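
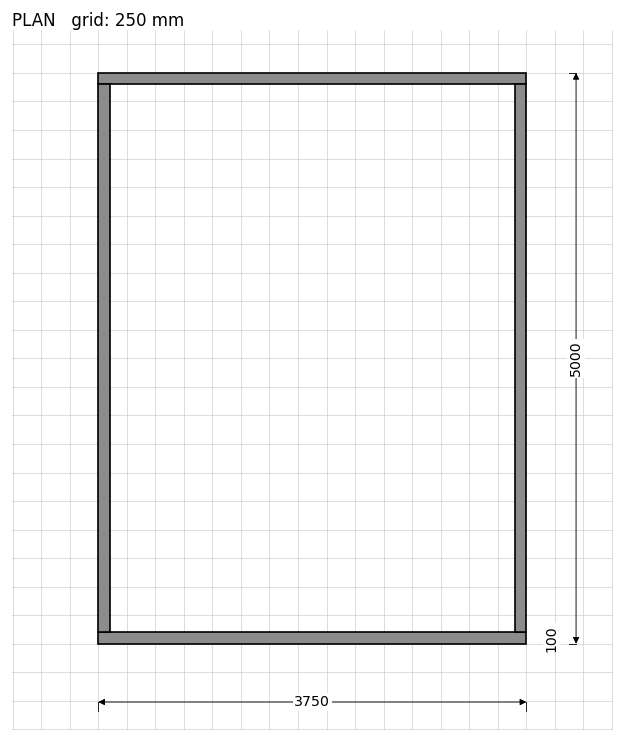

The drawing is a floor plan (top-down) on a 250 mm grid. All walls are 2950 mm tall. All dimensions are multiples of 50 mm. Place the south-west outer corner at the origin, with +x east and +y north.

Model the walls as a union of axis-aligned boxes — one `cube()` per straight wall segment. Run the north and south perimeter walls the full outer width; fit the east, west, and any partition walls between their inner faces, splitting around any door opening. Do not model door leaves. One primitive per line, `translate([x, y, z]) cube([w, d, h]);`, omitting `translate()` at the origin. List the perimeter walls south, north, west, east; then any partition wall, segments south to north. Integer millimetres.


cube([3750, 100, 2950]);
translate([0, 4900, 0]) cube([3750, 100, 2950]);
translate([0, 100, 0]) cube([100, 4800, 2950]);
translate([3650, 100, 0]) cube([100, 4800, 2950]);


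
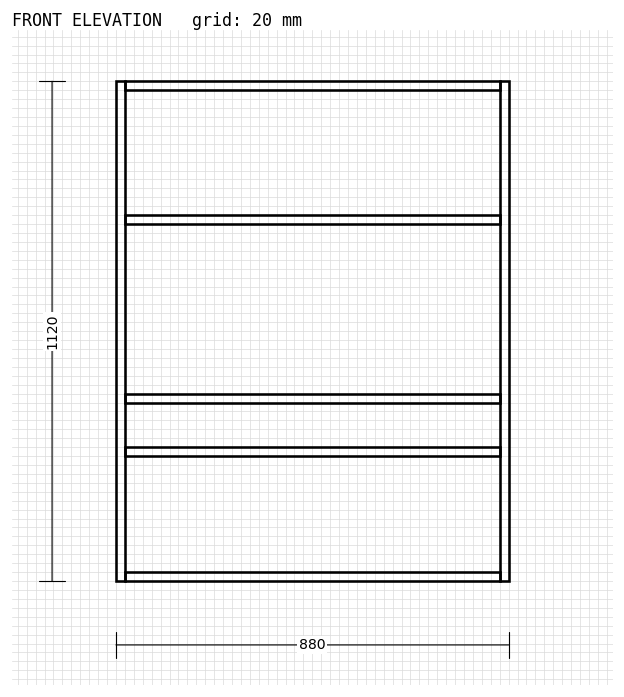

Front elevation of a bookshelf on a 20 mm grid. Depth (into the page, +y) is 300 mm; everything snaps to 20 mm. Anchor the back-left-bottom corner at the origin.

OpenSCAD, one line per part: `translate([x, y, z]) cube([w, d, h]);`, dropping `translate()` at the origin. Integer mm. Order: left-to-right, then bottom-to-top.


cube([20, 300, 1120]);
translate([20, 0, 0]) cube([840, 300, 20]);
translate([20, 0, 280]) cube([840, 300, 20]);
translate([20, 0, 400]) cube([840, 300, 20]);
translate([20, 0, 800]) cube([840, 300, 20]);
translate([20, 0, 1100]) cube([840, 300, 20]);
translate([860, 0, 0]) cube([20, 300, 1120]);


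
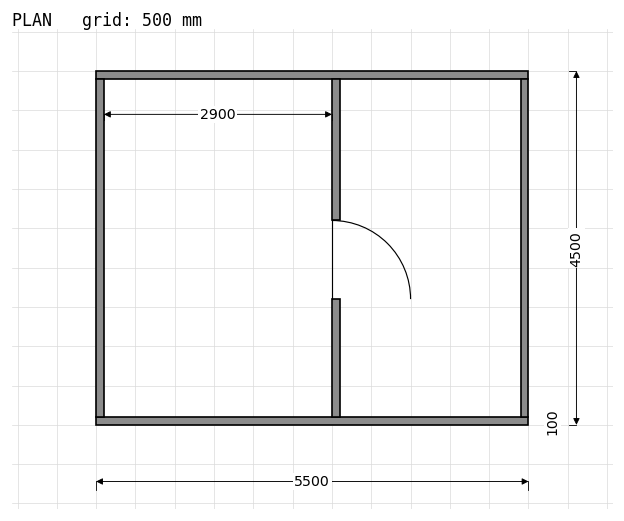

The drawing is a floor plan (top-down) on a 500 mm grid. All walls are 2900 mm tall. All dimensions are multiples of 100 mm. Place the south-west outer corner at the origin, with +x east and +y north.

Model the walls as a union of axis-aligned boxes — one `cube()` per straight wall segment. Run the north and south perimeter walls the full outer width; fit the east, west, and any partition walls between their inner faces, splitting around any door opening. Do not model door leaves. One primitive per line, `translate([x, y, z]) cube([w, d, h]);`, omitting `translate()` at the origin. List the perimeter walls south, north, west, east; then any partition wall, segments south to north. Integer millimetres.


cube([5500, 100, 2900]);
translate([0, 4400, 0]) cube([5500, 100, 2900]);
translate([0, 100, 0]) cube([100, 4300, 2900]);
translate([5400, 100, 0]) cube([100, 4300, 2900]);
translate([3000, 100, 0]) cube([100, 1500, 2900]);
translate([3000, 2600, 0]) cube([100, 1800, 2900]);


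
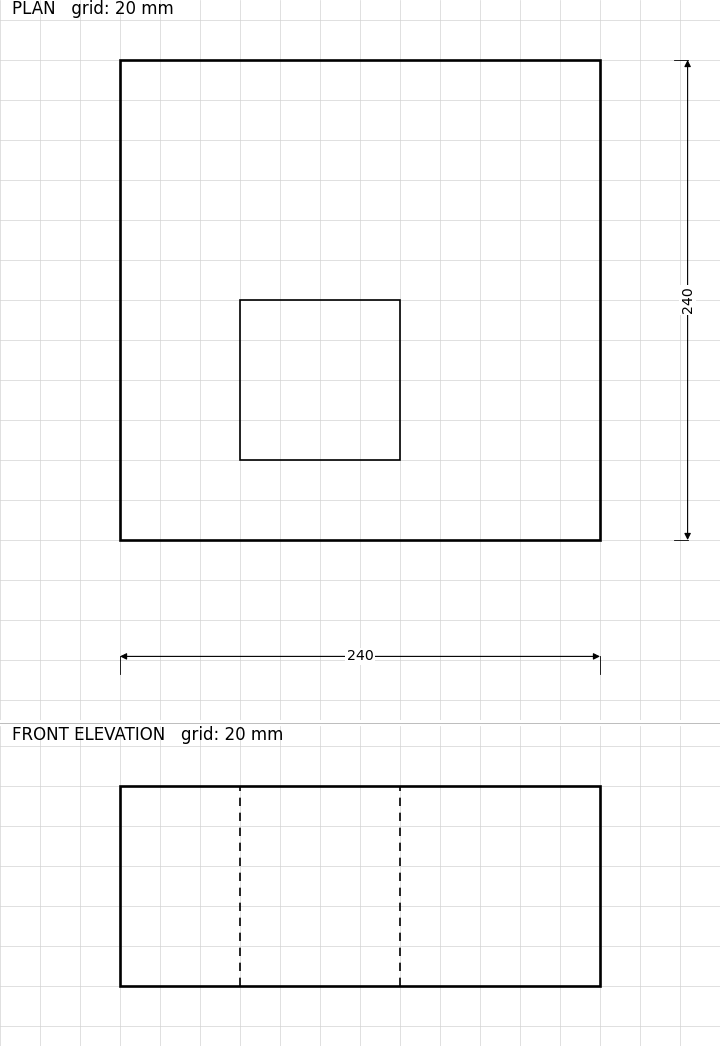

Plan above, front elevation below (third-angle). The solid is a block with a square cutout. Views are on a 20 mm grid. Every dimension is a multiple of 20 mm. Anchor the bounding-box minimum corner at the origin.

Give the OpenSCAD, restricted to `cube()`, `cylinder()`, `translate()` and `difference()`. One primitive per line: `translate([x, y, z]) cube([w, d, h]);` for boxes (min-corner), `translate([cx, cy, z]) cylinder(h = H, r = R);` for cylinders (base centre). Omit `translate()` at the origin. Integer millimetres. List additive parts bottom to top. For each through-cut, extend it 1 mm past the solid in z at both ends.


difference() {
  cube([240, 240, 100]);
  translate([60, 40, -1]) cube([80, 80, 102]);
}


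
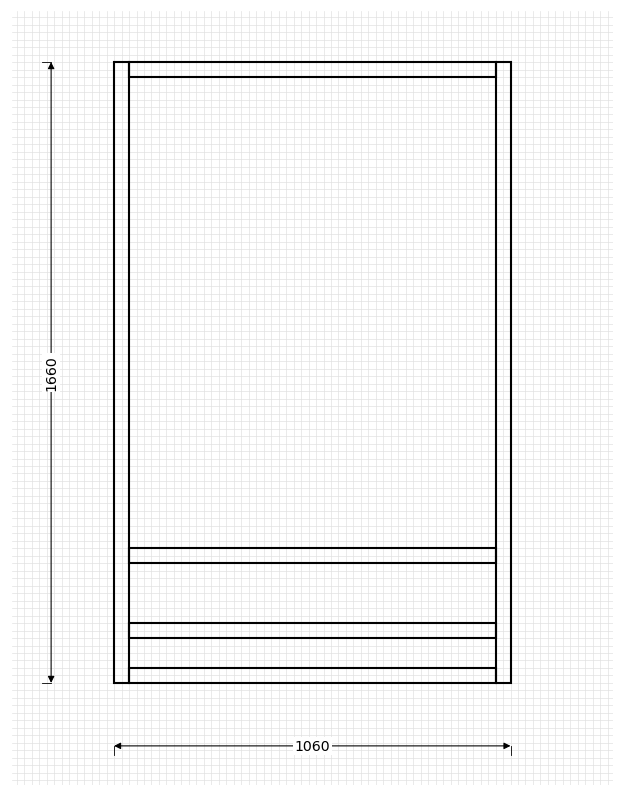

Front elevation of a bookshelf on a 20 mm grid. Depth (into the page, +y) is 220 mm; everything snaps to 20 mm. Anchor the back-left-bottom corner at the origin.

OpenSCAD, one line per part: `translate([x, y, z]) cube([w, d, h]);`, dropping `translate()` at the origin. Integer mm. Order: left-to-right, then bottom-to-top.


cube([40, 220, 1660]);
translate([40, 0, 0]) cube([980, 220, 40]);
translate([40, 0, 120]) cube([980, 220, 40]);
translate([40, 0, 320]) cube([980, 220, 40]);
translate([40, 0, 1620]) cube([980, 220, 40]);
translate([1020, 0, 0]) cube([40, 220, 1660]);


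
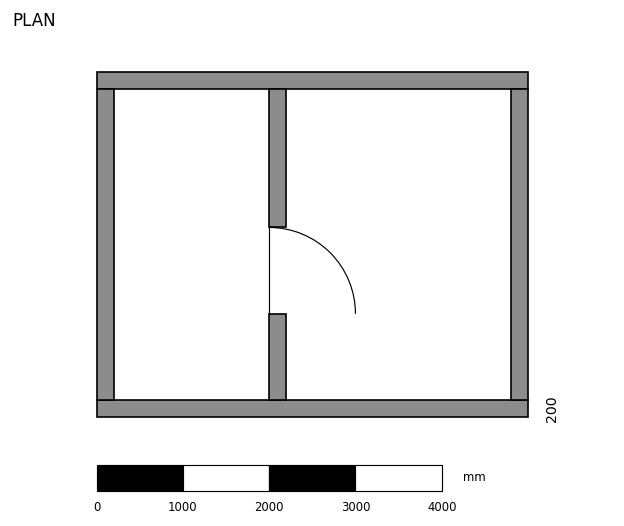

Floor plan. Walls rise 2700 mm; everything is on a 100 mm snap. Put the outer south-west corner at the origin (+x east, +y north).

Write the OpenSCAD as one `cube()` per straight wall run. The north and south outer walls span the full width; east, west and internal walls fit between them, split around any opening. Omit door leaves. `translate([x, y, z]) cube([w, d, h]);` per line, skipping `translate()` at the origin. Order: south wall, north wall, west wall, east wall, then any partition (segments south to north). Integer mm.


cube([5000, 200, 2700]);
translate([0, 3800, 0]) cube([5000, 200, 2700]);
translate([0, 200, 0]) cube([200, 3600, 2700]);
translate([4800, 200, 0]) cube([200, 3600, 2700]);
translate([2000, 200, 0]) cube([200, 1000, 2700]);
translate([2000, 2200, 0]) cube([200, 1600, 2700]);


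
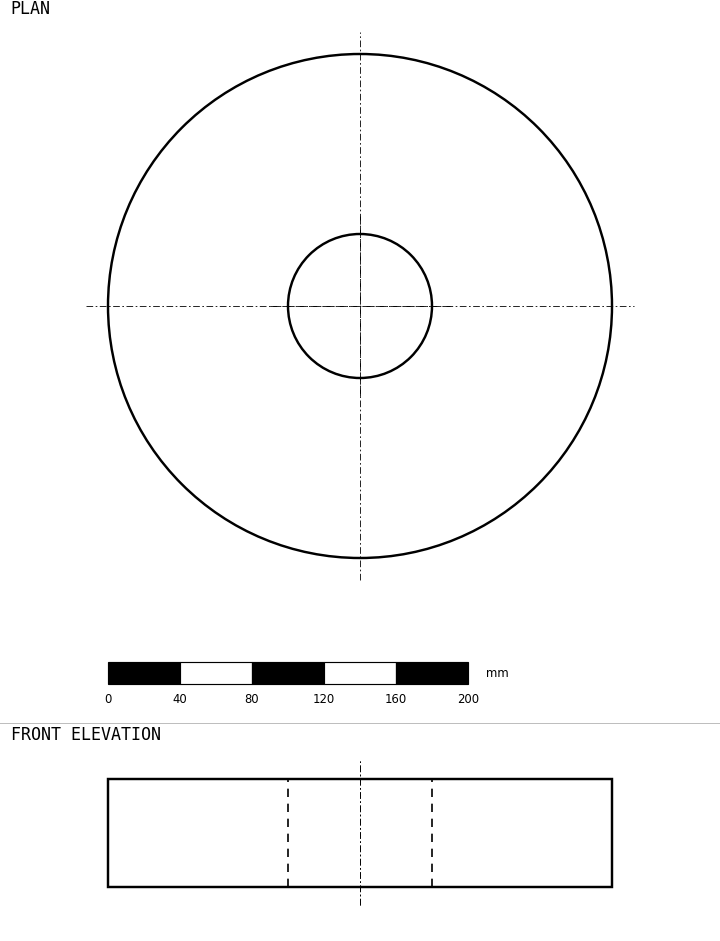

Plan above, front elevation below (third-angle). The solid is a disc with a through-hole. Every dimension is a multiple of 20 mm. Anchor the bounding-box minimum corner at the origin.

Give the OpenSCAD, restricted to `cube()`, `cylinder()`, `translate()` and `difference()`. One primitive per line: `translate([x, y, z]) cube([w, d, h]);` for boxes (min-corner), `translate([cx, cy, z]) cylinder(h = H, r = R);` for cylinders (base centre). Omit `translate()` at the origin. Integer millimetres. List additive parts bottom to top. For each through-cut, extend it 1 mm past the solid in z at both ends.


difference() {
  translate([140, 140, 0]) cylinder(h = 60, r = 140);
  translate([140, 140, -1]) cylinder(h = 62, r = 40);
}


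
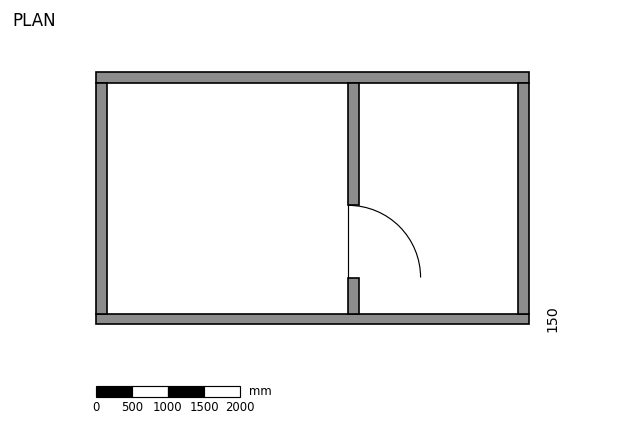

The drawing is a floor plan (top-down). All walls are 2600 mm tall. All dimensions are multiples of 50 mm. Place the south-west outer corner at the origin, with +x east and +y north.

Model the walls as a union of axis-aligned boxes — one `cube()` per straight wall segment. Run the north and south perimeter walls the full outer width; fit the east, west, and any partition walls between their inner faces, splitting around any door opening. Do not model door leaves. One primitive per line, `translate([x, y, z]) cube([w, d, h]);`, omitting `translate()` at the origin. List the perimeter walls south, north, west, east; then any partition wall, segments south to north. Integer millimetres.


cube([6000, 150, 2600]);
translate([0, 3350, 0]) cube([6000, 150, 2600]);
translate([0, 150, 0]) cube([150, 3200, 2600]);
translate([5850, 150, 0]) cube([150, 3200, 2600]);
translate([3500, 150, 0]) cube([150, 500, 2600]);
translate([3500, 1650, 0]) cube([150, 1700, 2600]);


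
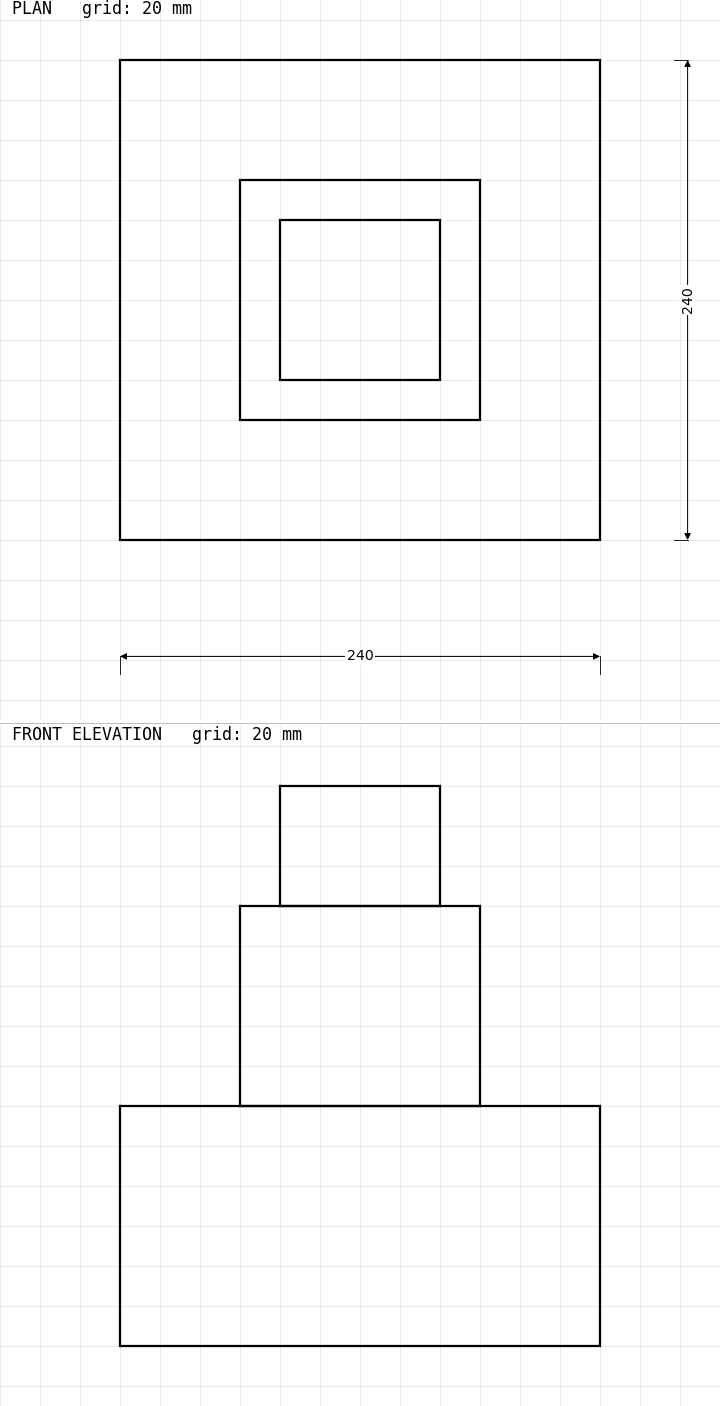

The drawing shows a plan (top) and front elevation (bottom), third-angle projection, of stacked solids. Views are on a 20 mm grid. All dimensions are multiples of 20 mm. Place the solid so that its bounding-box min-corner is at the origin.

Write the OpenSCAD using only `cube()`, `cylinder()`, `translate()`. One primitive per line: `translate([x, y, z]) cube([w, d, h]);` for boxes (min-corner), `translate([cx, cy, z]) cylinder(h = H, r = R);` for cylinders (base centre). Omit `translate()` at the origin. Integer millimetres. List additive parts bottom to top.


cube([240, 240, 120]);
translate([60, 60, 120]) cube([120, 120, 100]);
translate([80, 80, 220]) cube([80, 80, 60]);


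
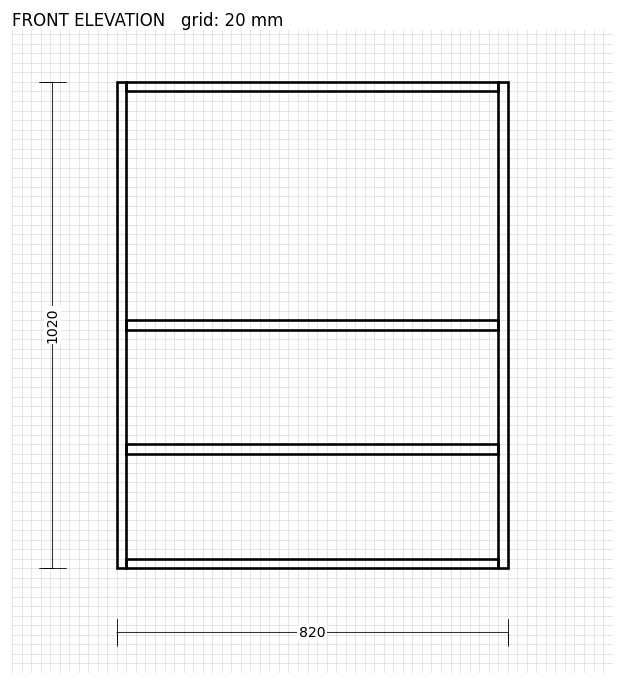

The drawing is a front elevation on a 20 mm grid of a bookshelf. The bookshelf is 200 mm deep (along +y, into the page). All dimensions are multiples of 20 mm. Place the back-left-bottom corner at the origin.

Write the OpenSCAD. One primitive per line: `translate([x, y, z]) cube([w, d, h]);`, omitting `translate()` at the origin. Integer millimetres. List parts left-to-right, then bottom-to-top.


cube([20, 200, 1020]);
translate([20, 0, 0]) cube([780, 200, 20]);
translate([20, 0, 240]) cube([780, 200, 20]);
translate([20, 0, 500]) cube([780, 200, 20]);
translate([20, 0, 1000]) cube([780, 200, 20]);
translate([800, 0, 0]) cube([20, 200, 1020]);


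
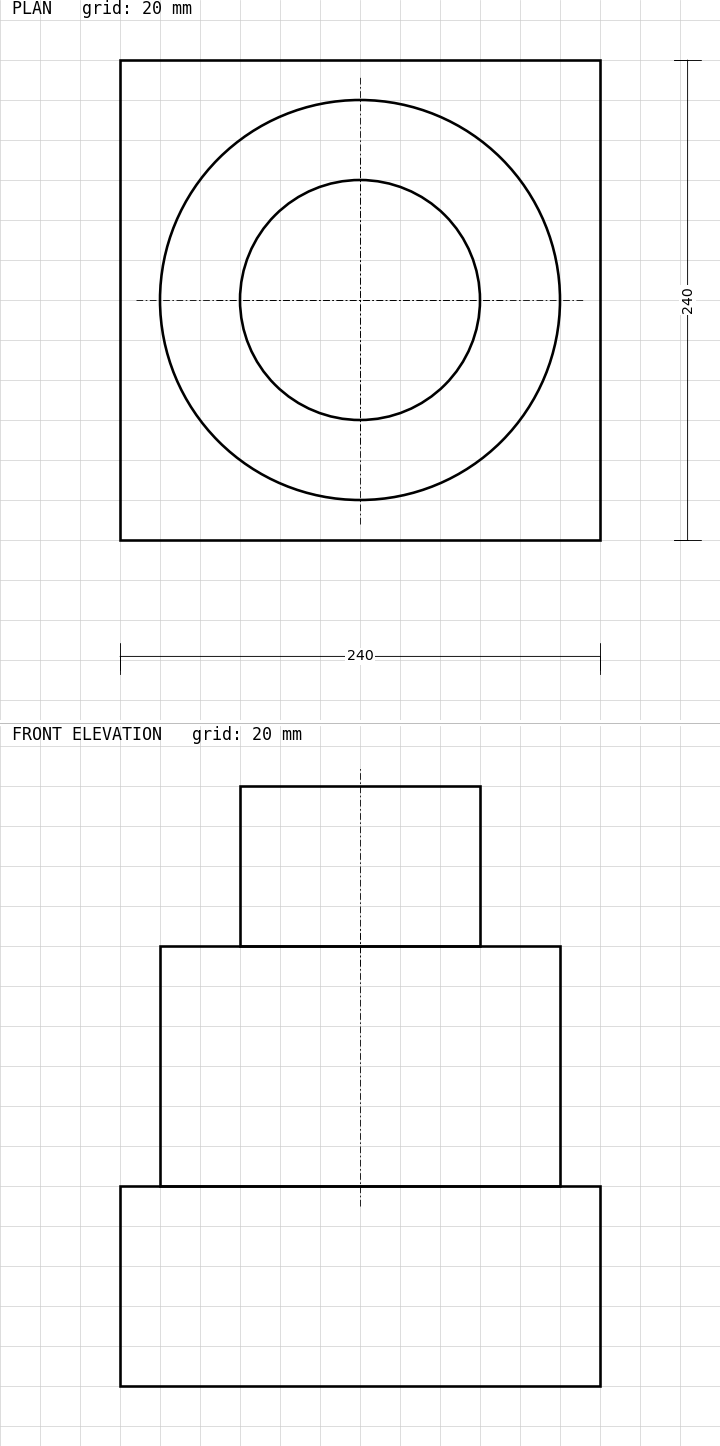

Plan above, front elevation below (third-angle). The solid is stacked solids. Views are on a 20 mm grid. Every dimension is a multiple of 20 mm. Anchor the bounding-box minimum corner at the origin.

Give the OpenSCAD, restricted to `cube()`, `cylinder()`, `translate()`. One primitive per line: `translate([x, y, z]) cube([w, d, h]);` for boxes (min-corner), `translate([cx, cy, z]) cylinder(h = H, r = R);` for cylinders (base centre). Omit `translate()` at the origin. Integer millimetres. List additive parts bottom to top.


cube([240, 240, 100]);
translate([120, 120, 100]) cylinder(h = 120, r = 100);
translate([120, 120, 220]) cylinder(h = 80, r = 60);


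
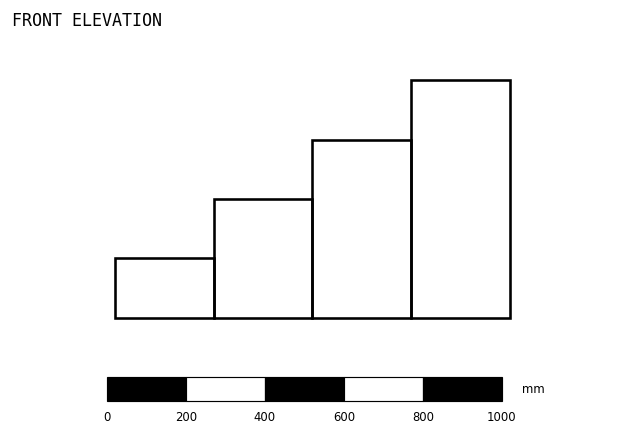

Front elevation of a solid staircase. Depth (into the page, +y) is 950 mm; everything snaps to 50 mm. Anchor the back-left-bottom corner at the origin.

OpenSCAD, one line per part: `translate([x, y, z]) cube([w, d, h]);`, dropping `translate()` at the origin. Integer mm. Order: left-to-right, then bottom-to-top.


cube([250, 950, 150]);
translate([250, 0, 0]) cube([250, 950, 300]);
translate([500, 0, 0]) cube([250, 950, 450]);
translate([750, 0, 0]) cube([250, 950, 600]);


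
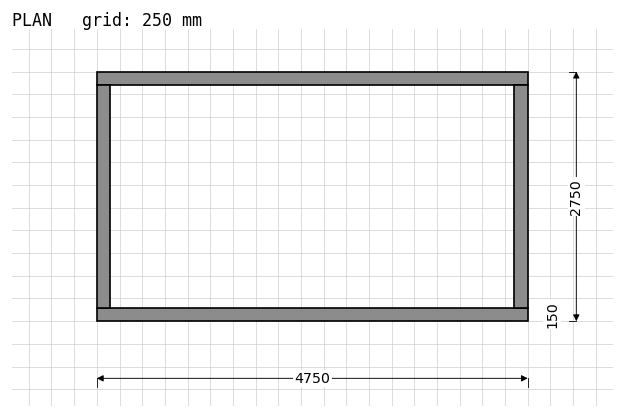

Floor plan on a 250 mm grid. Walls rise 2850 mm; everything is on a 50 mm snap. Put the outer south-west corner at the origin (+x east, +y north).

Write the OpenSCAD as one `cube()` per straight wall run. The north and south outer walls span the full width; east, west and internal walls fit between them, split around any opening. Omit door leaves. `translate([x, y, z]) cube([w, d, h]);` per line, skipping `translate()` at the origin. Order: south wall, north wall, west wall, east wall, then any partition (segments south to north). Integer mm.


cube([4750, 150, 2850]);
translate([0, 2600, 0]) cube([4750, 150, 2850]);
translate([0, 150, 0]) cube([150, 2450, 2850]);
translate([4600, 150, 0]) cube([150, 2450, 2850]);


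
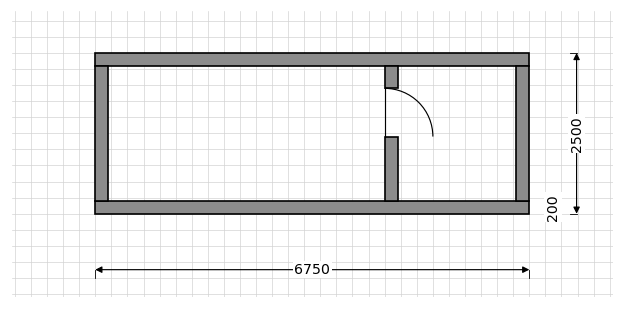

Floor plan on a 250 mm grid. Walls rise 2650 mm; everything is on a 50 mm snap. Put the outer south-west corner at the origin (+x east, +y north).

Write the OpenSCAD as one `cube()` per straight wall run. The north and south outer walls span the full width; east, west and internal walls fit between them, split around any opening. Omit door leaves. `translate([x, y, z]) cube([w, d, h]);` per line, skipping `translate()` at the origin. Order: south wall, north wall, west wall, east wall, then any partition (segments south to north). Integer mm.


cube([6750, 200, 2650]);
translate([0, 2300, 0]) cube([6750, 200, 2650]);
translate([0, 200, 0]) cube([200, 2100, 2650]);
translate([6550, 200, 0]) cube([200, 2100, 2650]);
translate([4500, 200, 0]) cube([200, 1000, 2650]);
translate([4500, 1950, 0]) cube([200, 350, 2650]);


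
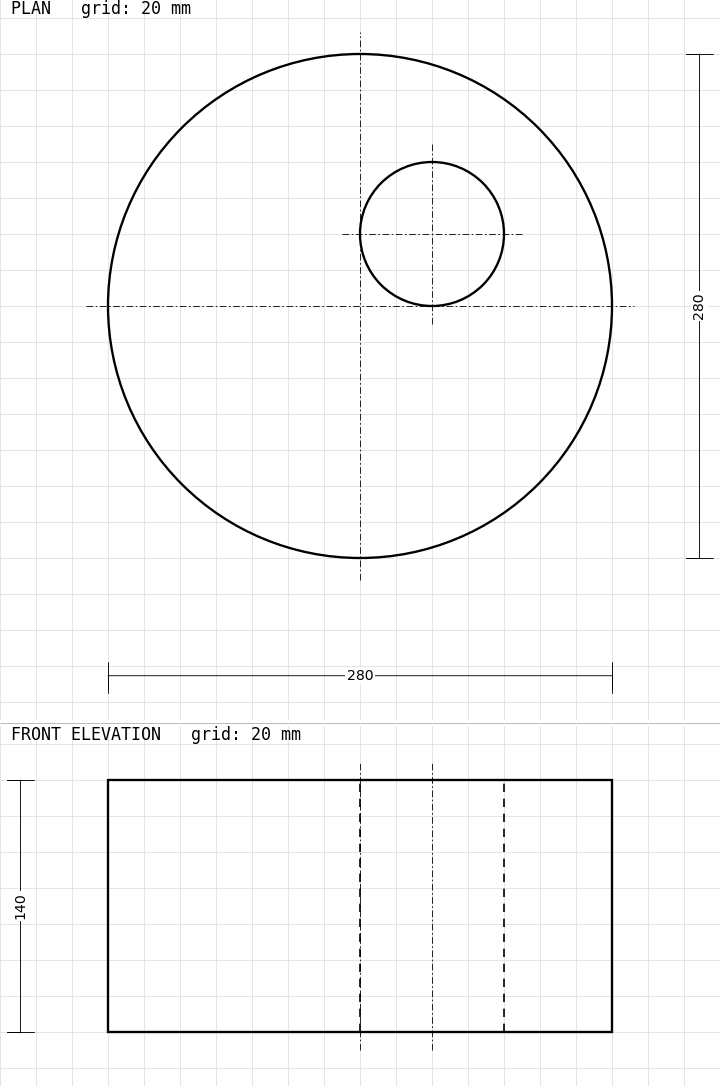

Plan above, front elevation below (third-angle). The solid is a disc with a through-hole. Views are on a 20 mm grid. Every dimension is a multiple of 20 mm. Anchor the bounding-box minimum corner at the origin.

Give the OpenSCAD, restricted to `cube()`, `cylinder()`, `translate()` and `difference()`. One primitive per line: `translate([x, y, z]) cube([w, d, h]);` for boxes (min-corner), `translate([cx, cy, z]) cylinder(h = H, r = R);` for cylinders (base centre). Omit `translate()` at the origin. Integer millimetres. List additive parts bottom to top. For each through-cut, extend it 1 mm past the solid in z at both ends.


difference() {
  translate([140, 140, 0]) cylinder(h = 140, r = 140);
  translate([180, 180, -1]) cylinder(h = 142, r = 40);
}


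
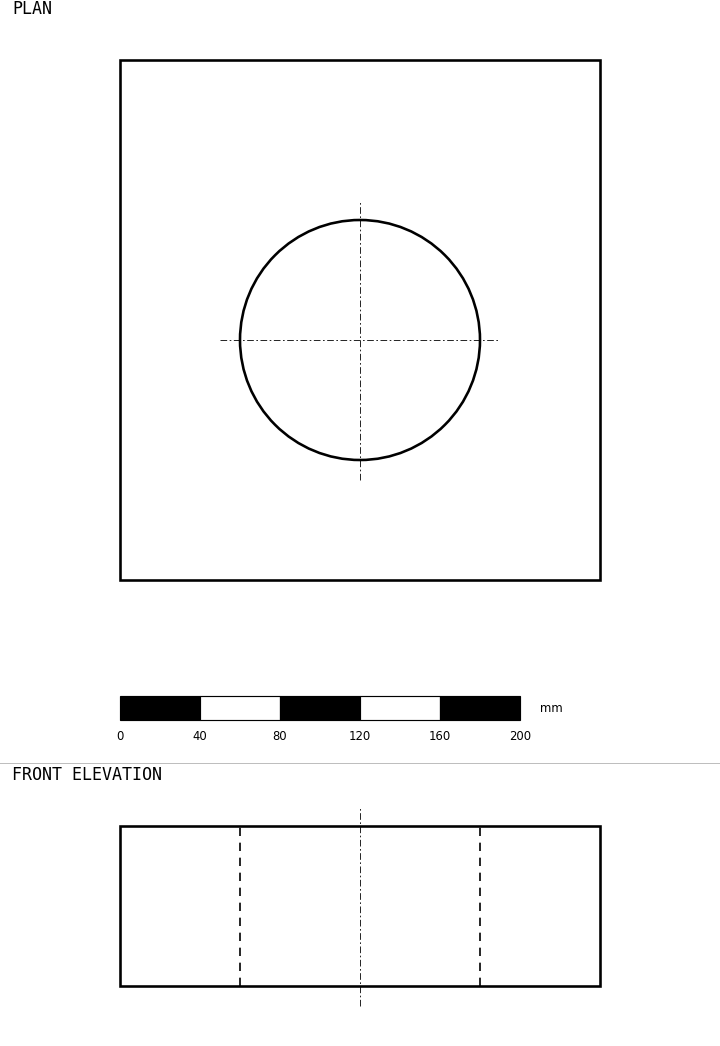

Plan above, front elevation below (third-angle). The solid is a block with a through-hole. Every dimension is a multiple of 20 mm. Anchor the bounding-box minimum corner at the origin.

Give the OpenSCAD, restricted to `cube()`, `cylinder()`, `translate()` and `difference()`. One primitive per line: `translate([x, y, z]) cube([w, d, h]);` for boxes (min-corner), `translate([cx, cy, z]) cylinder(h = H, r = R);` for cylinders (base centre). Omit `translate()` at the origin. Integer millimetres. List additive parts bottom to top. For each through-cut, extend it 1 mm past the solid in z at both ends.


difference() {
  cube([240, 260, 80]);
  translate([120, 120, -1]) cylinder(h = 82, r = 60);
}


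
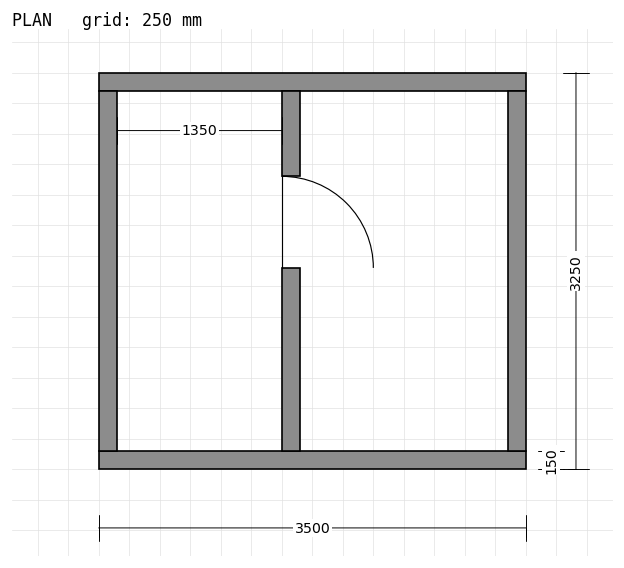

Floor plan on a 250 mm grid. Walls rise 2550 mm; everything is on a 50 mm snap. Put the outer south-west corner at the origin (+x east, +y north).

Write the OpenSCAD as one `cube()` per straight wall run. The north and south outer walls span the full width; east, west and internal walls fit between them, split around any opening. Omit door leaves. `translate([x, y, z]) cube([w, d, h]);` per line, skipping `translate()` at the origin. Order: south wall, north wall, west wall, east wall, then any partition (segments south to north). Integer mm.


cube([3500, 150, 2550]);
translate([0, 3100, 0]) cube([3500, 150, 2550]);
translate([0, 150, 0]) cube([150, 2950, 2550]);
translate([3350, 150, 0]) cube([150, 2950, 2550]);
translate([1500, 150, 0]) cube([150, 1500, 2550]);
translate([1500, 2400, 0]) cube([150, 700, 2550]);


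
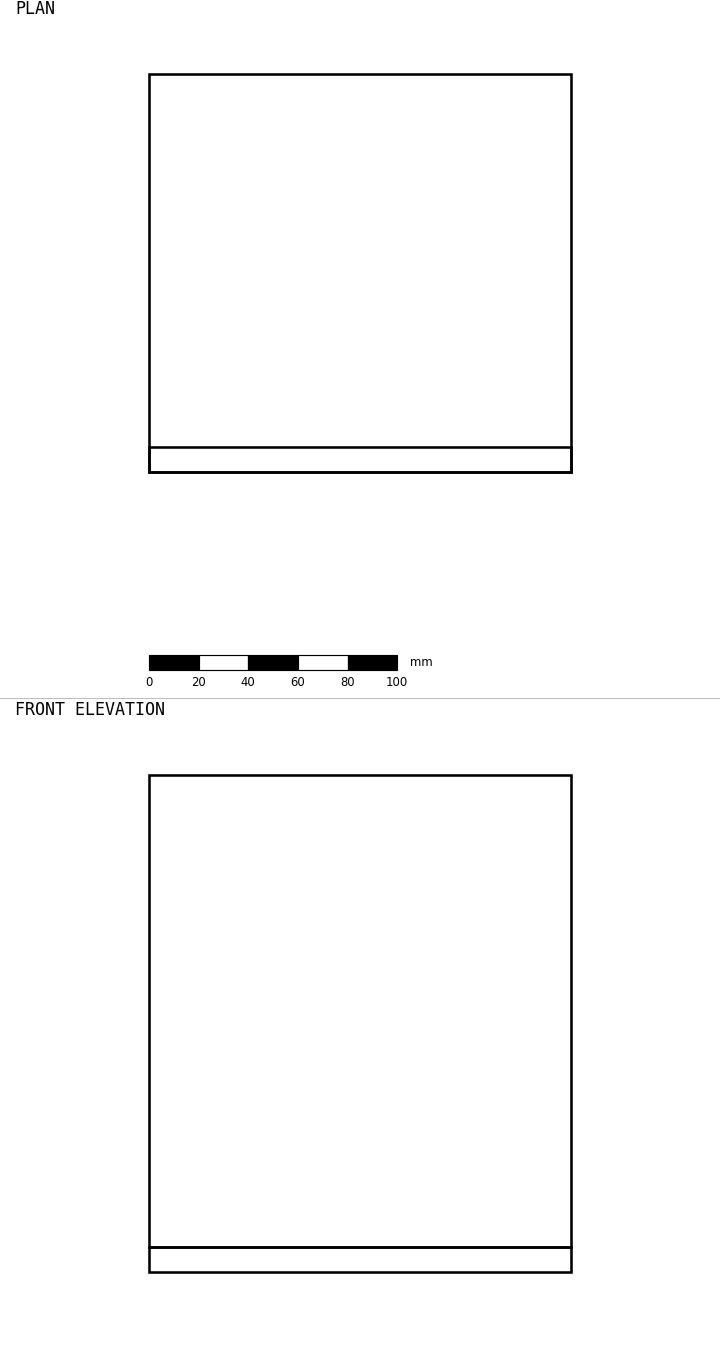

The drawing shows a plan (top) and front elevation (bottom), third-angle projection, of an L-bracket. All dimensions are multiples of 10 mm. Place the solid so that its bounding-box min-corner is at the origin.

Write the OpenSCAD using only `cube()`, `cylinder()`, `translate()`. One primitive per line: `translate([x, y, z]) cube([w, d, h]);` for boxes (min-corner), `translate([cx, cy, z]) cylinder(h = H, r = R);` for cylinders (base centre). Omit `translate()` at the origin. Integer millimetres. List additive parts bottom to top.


cube([170, 160, 10]);
translate([0, 0, 10]) cube([170, 10, 190]);


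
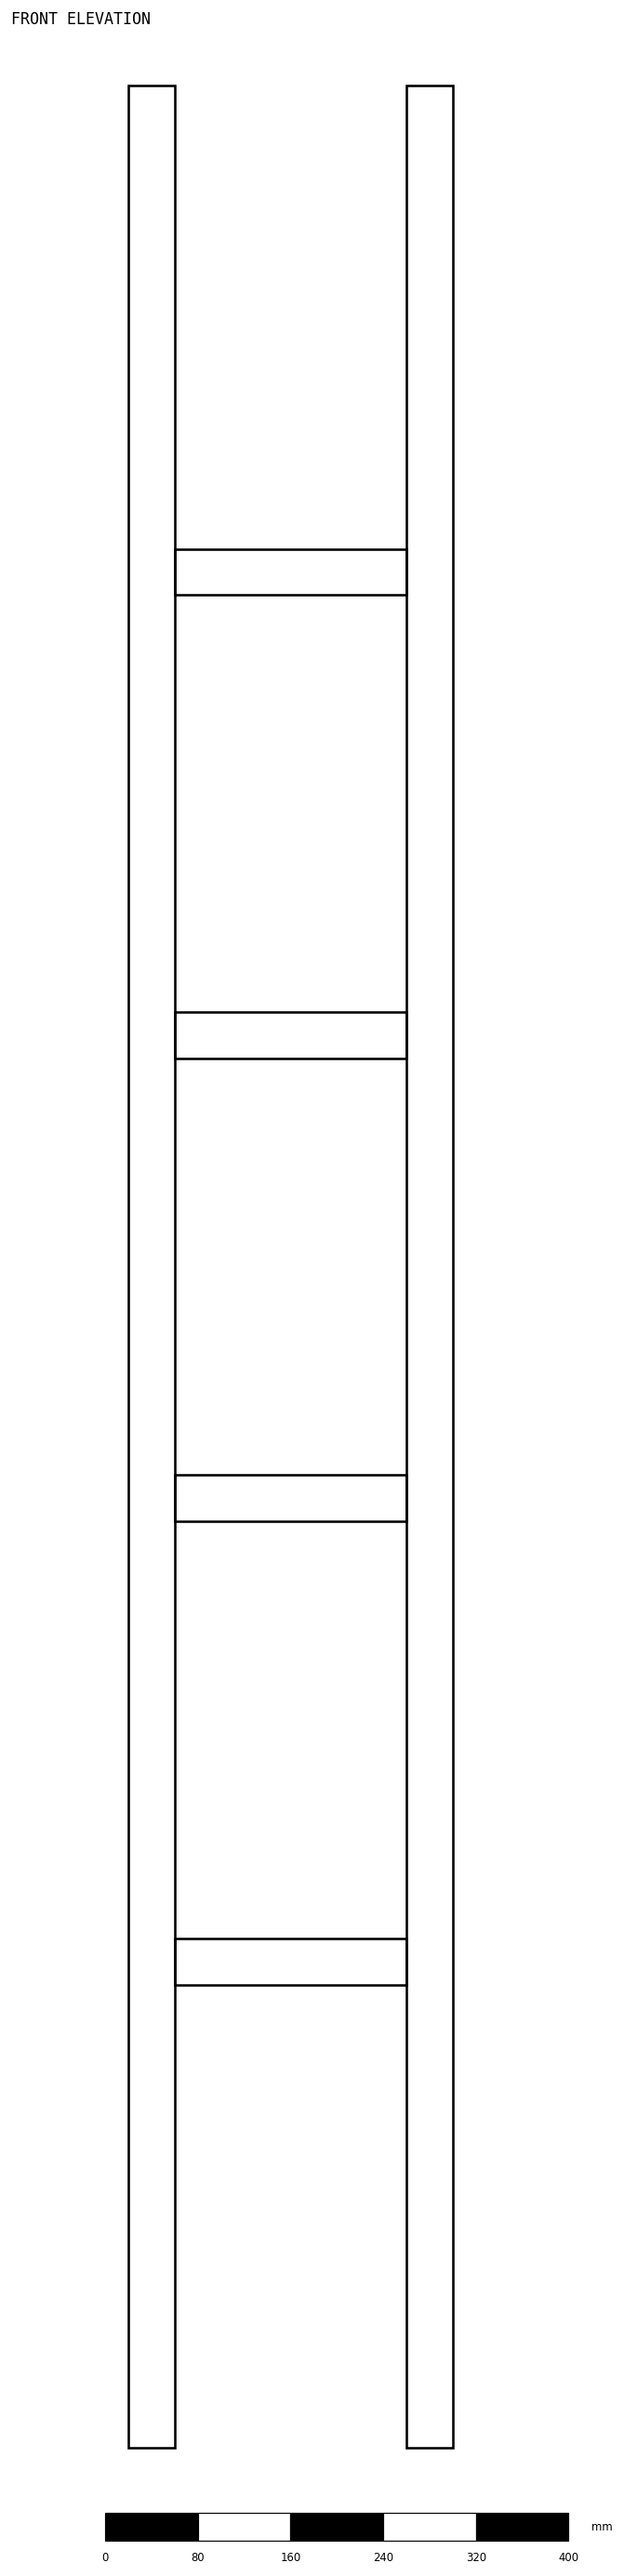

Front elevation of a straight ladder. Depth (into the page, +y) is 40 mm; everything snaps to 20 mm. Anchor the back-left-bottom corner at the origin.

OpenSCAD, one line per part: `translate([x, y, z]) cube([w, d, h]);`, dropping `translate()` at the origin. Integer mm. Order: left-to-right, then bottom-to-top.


cube([40, 40, 2040]);
translate([40, 0, 400]) cube([200, 40, 40]);
translate([40, 0, 800]) cube([200, 40, 40]);
translate([40, 0, 1200]) cube([200, 40, 40]);
translate([40, 0, 1600]) cube([200, 40, 40]);
translate([240, 0, 0]) cube([40, 40, 2040]);


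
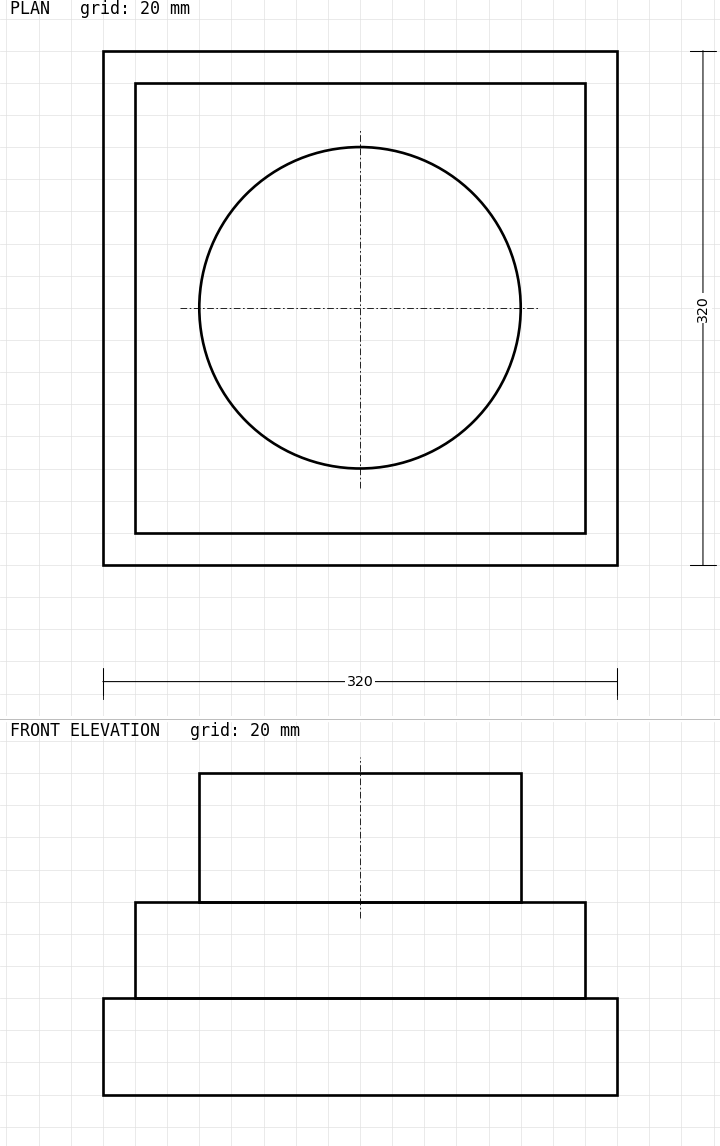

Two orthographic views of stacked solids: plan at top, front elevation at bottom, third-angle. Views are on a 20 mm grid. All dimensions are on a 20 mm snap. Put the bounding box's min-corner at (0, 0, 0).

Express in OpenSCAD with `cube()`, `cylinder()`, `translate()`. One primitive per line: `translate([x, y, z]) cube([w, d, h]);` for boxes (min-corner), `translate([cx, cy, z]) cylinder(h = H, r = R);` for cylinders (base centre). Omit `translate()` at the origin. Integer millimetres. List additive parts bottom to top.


cube([320, 320, 60]);
translate([20, 20, 60]) cube([280, 280, 60]);
translate([160, 160, 120]) cylinder(h = 80, r = 100);


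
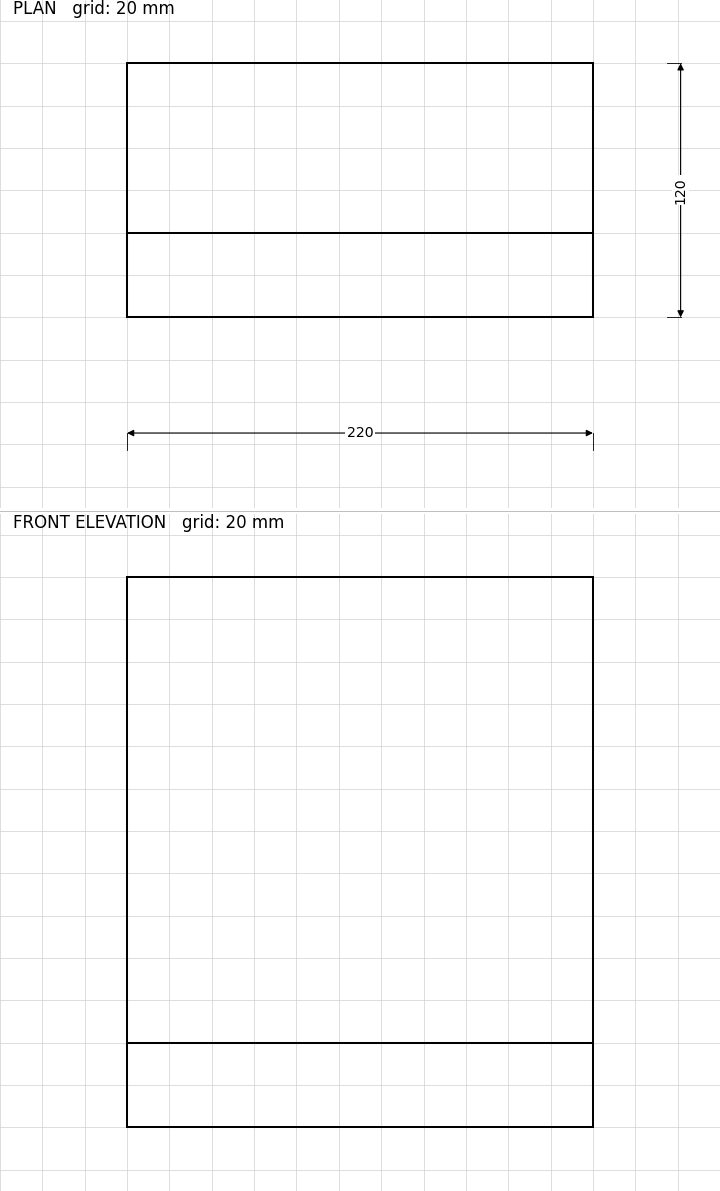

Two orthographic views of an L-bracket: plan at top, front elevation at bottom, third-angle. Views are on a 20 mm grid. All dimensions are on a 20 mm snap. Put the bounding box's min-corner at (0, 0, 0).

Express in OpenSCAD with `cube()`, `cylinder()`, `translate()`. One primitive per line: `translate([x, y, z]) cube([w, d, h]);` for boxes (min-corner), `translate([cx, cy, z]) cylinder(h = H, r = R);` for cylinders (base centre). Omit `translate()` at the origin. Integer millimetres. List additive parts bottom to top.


cube([220, 120, 40]);
translate([0, 0, 40]) cube([220, 40, 220]);


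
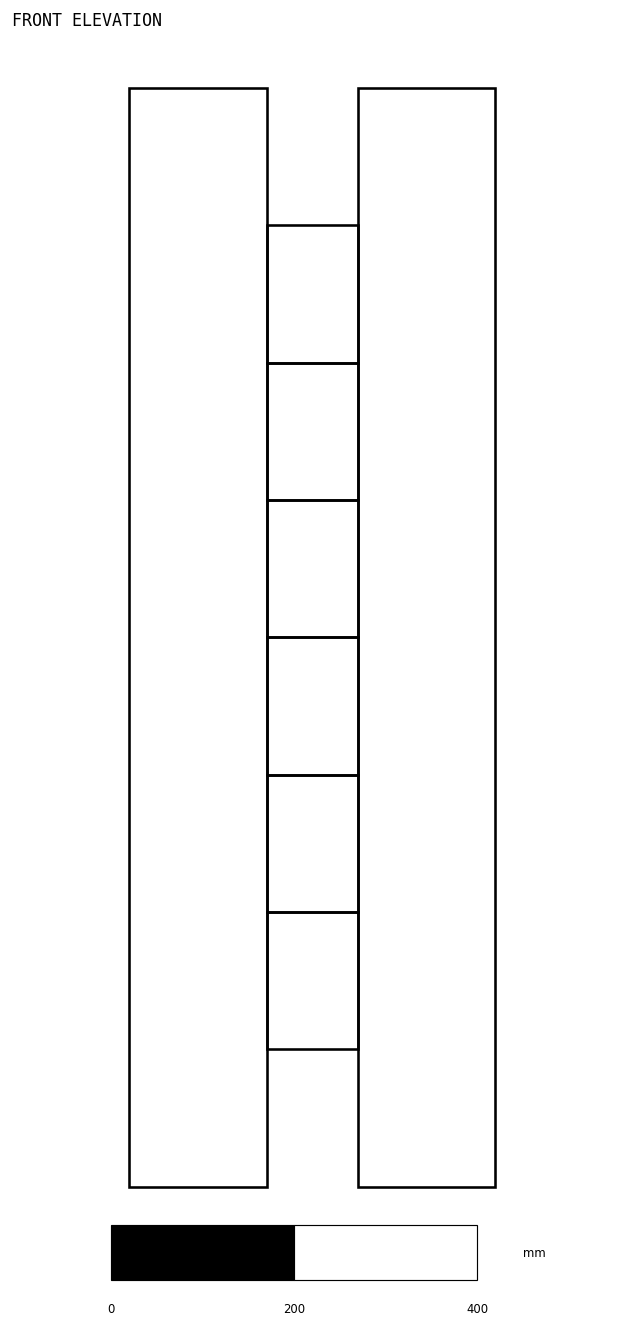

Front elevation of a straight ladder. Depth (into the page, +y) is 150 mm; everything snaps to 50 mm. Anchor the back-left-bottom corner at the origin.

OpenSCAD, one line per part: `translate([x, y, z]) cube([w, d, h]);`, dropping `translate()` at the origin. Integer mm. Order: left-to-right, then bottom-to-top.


cube([150, 150, 1200]);
translate([150, 0, 150]) cube([100, 150, 150]);
translate([150, 0, 300]) cube([100, 150, 150]);
translate([150, 0, 450]) cube([100, 150, 150]);
translate([150, 0, 600]) cube([100, 150, 150]);
translate([150, 0, 750]) cube([100, 150, 150]);
translate([150, 0, 900]) cube([100, 150, 150]);
translate([250, 0, 0]) cube([150, 150, 1200]);


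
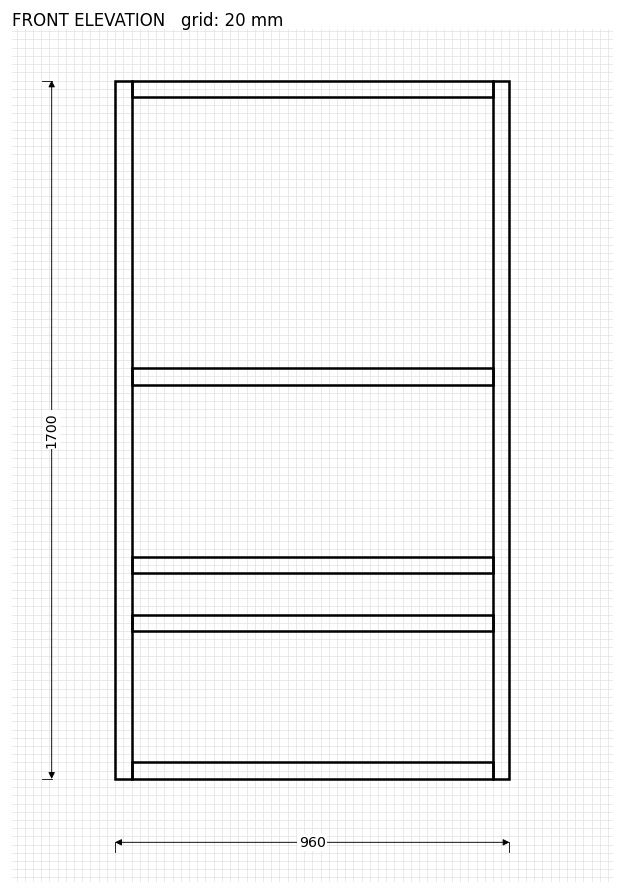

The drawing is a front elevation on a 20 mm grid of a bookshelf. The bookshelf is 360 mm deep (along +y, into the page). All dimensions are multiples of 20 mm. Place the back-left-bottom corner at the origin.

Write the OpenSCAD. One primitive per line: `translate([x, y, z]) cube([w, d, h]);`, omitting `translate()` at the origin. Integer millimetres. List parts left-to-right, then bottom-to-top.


cube([40, 360, 1700]);
translate([40, 0, 0]) cube([880, 360, 40]);
translate([40, 0, 360]) cube([880, 360, 40]);
translate([40, 0, 500]) cube([880, 360, 40]);
translate([40, 0, 960]) cube([880, 360, 40]);
translate([40, 0, 1660]) cube([880, 360, 40]);
translate([920, 0, 0]) cube([40, 360, 1700]);


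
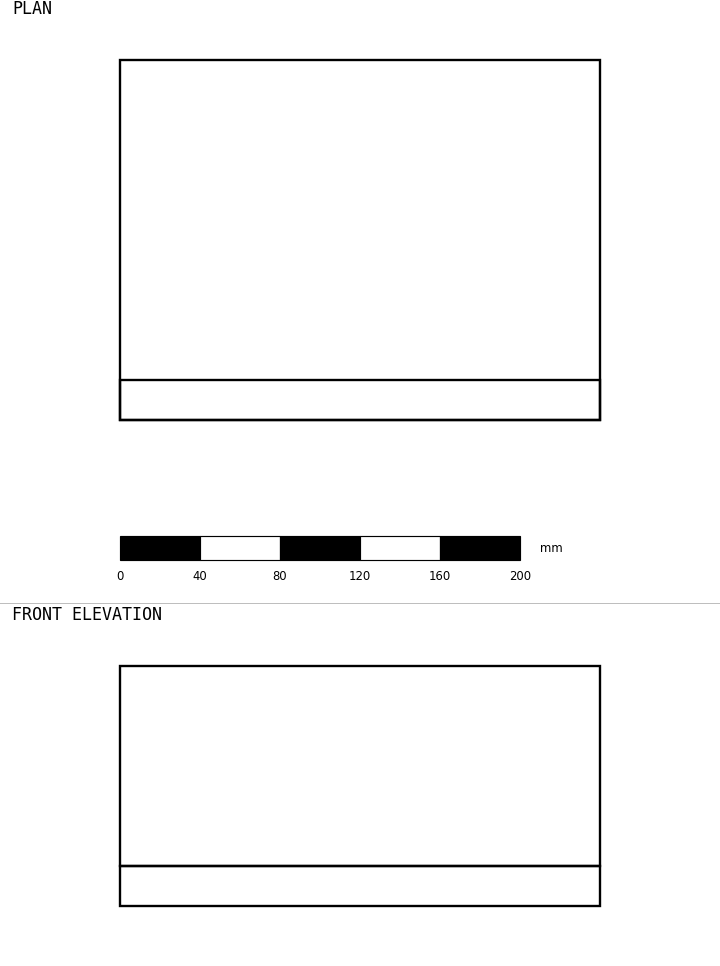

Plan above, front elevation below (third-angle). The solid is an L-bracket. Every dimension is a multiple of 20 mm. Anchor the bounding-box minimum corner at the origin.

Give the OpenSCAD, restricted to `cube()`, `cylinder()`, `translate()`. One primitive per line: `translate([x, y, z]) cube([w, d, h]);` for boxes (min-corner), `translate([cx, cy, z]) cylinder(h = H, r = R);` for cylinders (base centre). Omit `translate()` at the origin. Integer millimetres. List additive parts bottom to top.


cube([240, 180, 20]);
translate([0, 0, 20]) cube([240, 20, 100]);


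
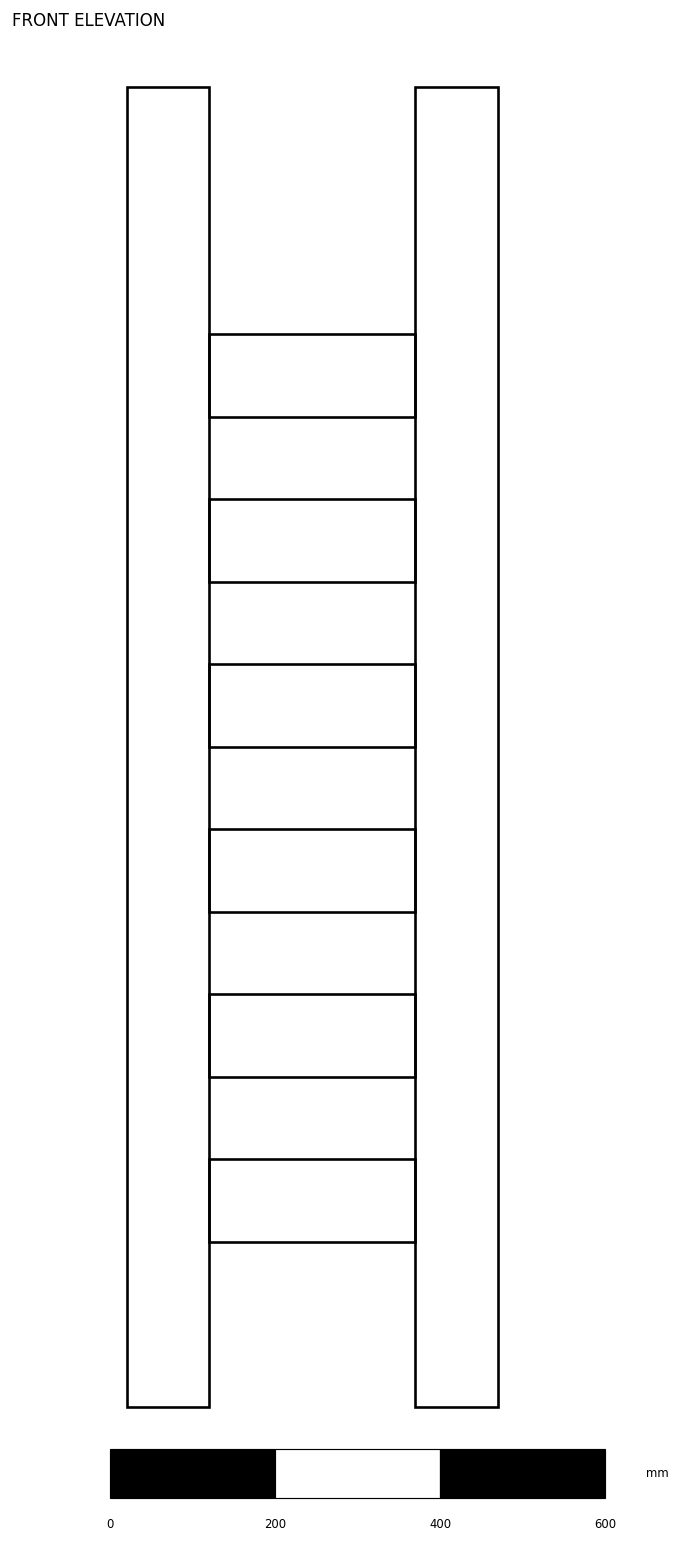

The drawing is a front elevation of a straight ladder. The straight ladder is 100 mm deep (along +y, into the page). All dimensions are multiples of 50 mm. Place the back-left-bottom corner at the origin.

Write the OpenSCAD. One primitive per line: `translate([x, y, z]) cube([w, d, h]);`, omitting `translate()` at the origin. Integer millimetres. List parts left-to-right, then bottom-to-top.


cube([100, 100, 1600]);
translate([100, 0, 200]) cube([250, 100, 100]);
translate([100, 0, 400]) cube([250, 100, 100]);
translate([100, 0, 600]) cube([250, 100, 100]);
translate([100, 0, 800]) cube([250, 100, 100]);
translate([100, 0, 1000]) cube([250, 100, 100]);
translate([100, 0, 1200]) cube([250, 100, 100]);
translate([350, 0, 0]) cube([100, 100, 1600]);


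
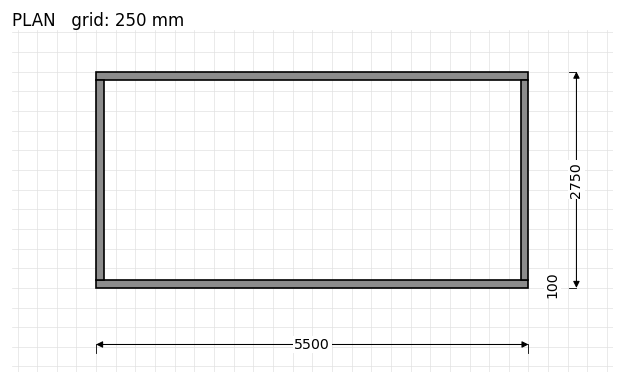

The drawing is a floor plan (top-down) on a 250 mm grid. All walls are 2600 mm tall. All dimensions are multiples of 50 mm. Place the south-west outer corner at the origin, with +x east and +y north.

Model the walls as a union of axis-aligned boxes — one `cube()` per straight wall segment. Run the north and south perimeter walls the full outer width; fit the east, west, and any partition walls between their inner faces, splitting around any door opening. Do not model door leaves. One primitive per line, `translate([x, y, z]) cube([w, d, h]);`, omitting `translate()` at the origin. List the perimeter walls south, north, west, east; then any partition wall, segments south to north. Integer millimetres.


cube([5500, 100, 2600]);
translate([0, 2650, 0]) cube([5500, 100, 2600]);
translate([0, 100, 0]) cube([100, 2550, 2600]);
translate([5400, 100, 0]) cube([100, 2550, 2600]);


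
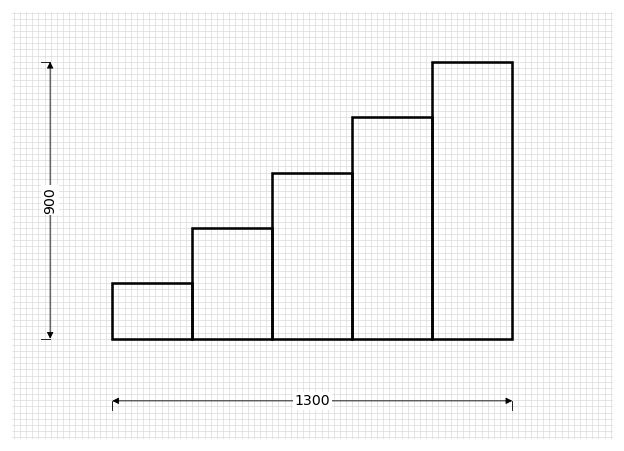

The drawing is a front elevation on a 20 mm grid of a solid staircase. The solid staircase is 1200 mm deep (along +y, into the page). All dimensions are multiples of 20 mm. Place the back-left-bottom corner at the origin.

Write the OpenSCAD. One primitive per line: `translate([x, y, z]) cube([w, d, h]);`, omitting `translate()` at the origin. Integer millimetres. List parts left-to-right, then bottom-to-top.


cube([260, 1200, 180]);
translate([260, 0, 0]) cube([260, 1200, 360]);
translate([520, 0, 0]) cube([260, 1200, 540]);
translate([780, 0, 0]) cube([260, 1200, 720]);
translate([1040, 0, 0]) cube([260, 1200, 900]);


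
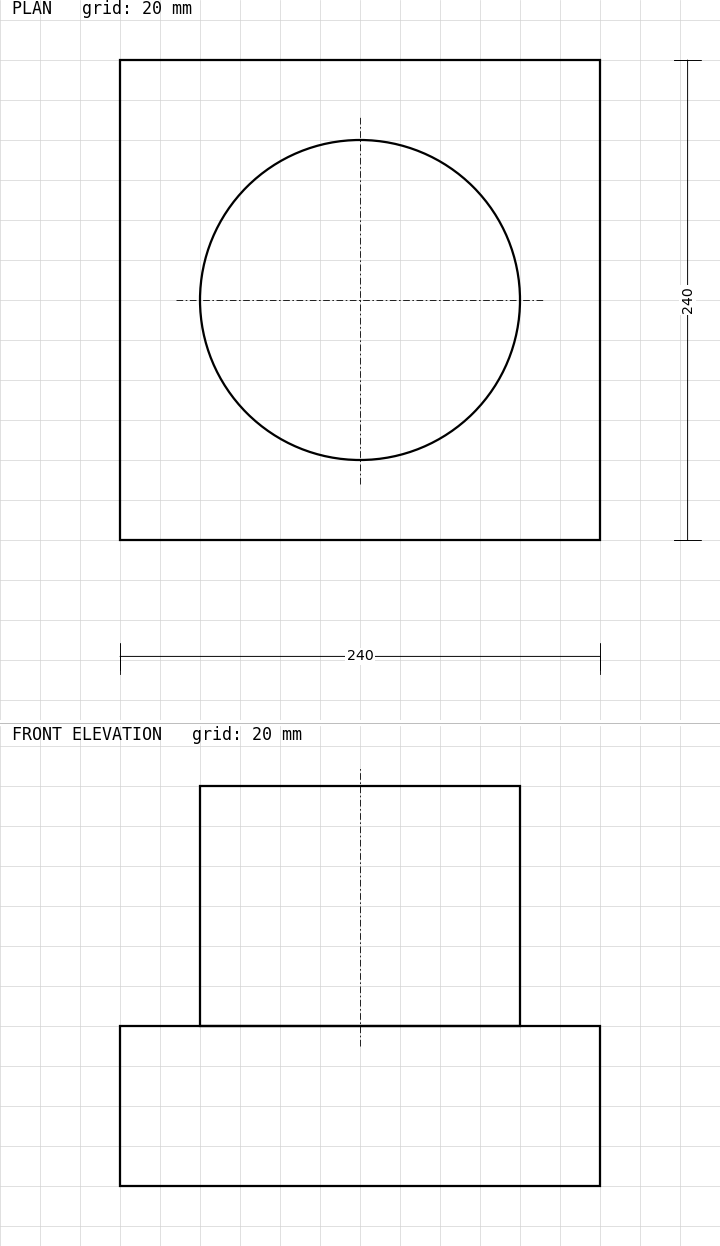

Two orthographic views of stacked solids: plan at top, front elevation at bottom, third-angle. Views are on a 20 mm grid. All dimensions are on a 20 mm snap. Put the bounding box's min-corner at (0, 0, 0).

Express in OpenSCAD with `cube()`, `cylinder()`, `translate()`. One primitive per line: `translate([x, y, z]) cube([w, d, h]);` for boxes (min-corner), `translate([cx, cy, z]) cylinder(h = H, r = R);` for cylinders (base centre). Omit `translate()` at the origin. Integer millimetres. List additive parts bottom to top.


cube([240, 240, 80]);
translate([120, 120, 80]) cylinder(h = 120, r = 80);


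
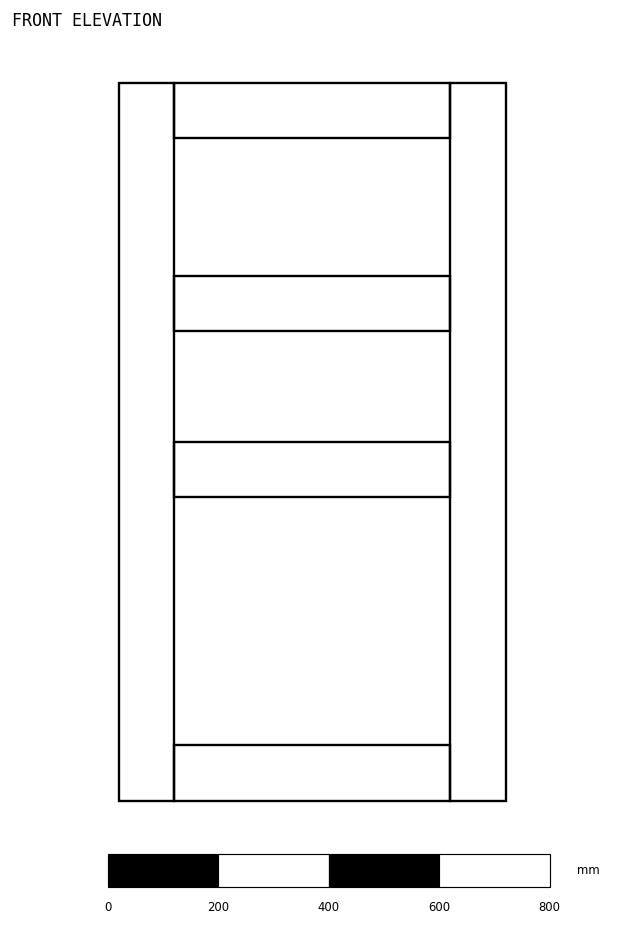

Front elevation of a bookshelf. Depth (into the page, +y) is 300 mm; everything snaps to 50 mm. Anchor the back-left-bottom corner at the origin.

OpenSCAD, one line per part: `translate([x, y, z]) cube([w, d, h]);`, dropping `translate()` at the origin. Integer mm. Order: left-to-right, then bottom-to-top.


cube([100, 300, 1300]);
translate([100, 0, 0]) cube([500, 300, 100]);
translate([100, 0, 550]) cube([500, 300, 100]);
translate([100, 0, 850]) cube([500, 300, 100]);
translate([100, 0, 1200]) cube([500, 300, 100]);
translate([600, 0, 0]) cube([100, 300, 1300]);


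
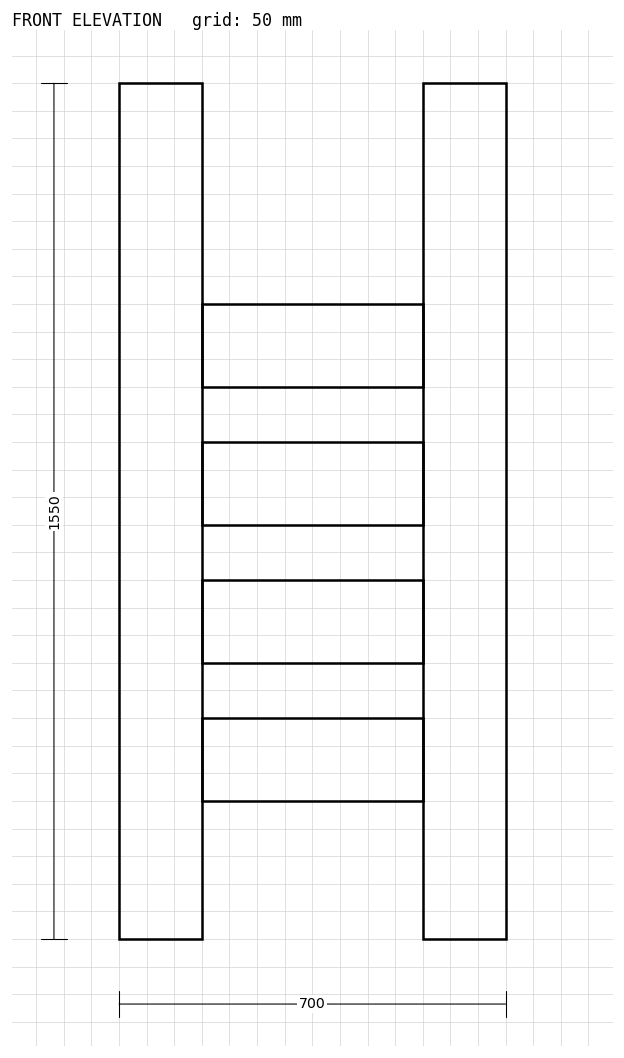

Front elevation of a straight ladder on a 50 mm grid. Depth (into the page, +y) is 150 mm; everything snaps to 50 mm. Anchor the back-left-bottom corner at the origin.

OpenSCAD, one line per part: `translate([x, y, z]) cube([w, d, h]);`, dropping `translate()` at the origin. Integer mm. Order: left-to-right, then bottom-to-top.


cube([150, 150, 1550]);
translate([150, 0, 250]) cube([400, 150, 150]);
translate([150, 0, 500]) cube([400, 150, 150]);
translate([150, 0, 750]) cube([400, 150, 150]);
translate([150, 0, 1000]) cube([400, 150, 150]);
translate([550, 0, 0]) cube([150, 150, 1550]);


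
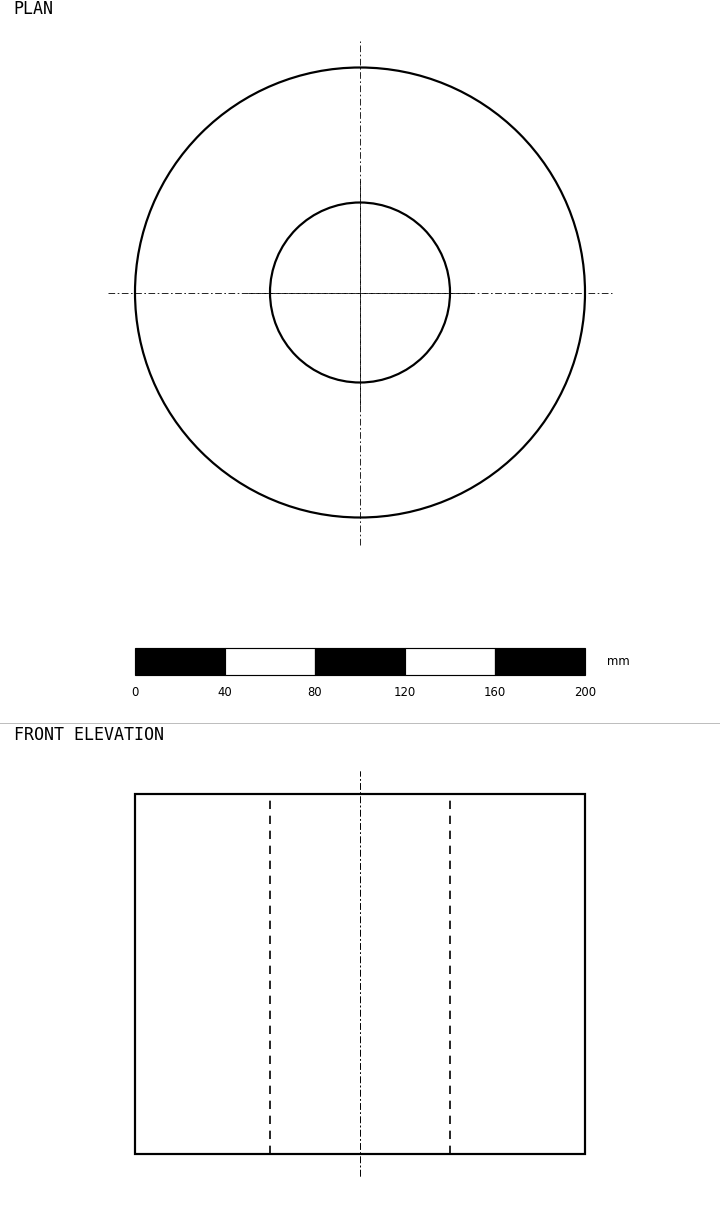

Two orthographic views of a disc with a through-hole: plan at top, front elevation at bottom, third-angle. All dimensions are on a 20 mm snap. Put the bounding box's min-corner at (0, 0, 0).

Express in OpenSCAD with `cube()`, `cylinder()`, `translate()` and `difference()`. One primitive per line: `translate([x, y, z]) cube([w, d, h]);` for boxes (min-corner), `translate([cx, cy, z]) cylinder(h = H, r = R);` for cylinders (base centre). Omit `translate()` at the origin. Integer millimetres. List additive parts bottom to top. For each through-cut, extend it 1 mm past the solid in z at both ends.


difference() {
  translate([100, 100, 0]) cylinder(h = 160, r = 100);
  translate([100, 100, -1]) cylinder(h = 162, r = 40);
}


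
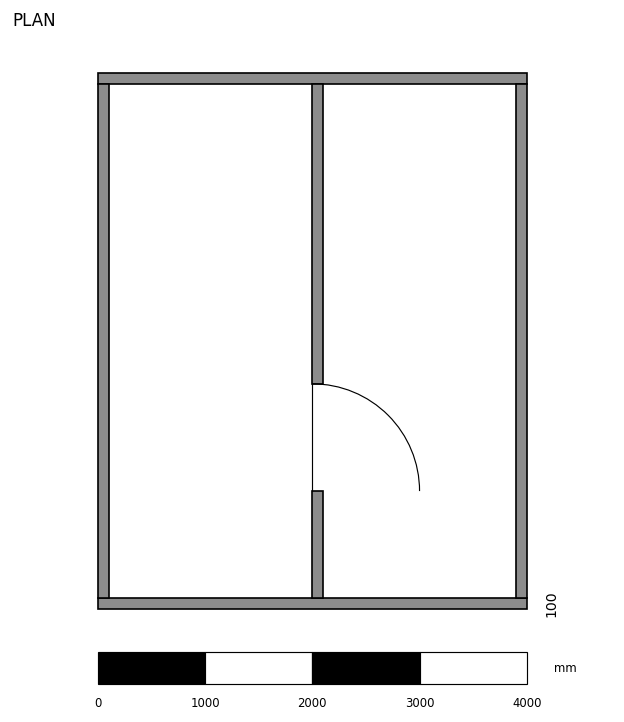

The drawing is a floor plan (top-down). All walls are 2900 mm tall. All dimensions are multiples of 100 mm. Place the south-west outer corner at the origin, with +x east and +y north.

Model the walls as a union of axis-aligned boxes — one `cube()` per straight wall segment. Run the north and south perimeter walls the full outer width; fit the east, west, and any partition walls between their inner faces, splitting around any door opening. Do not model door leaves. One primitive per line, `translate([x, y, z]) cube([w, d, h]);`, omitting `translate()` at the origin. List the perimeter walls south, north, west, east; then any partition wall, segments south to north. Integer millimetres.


cube([4000, 100, 2900]);
translate([0, 4900, 0]) cube([4000, 100, 2900]);
translate([0, 100, 0]) cube([100, 4800, 2900]);
translate([3900, 100, 0]) cube([100, 4800, 2900]);
translate([2000, 100, 0]) cube([100, 1000, 2900]);
translate([2000, 2100, 0]) cube([100, 2800, 2900]);


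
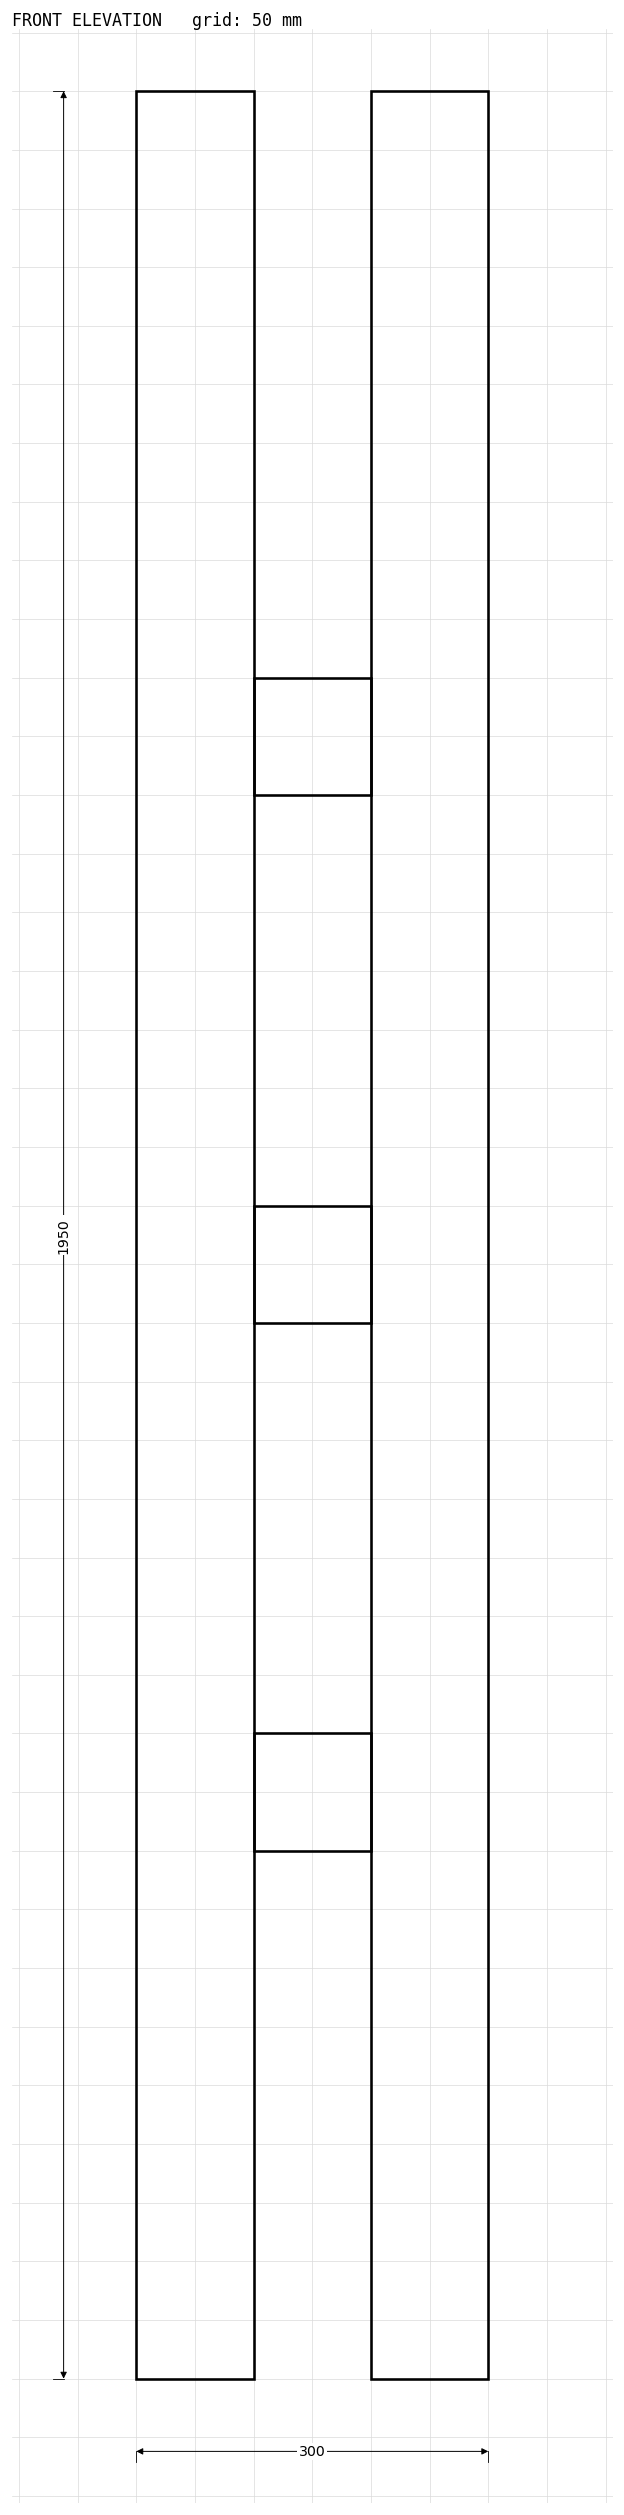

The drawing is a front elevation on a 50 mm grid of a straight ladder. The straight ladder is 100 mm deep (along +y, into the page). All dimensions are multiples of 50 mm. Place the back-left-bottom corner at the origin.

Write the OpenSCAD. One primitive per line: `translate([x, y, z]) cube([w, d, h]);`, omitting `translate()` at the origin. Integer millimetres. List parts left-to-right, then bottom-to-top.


cube([100, 100, 1950]);
translate([100, 0, 450]) cube([100, 100, 100]);
translate([100, 0, 900]) cube([100, 100, 100]);
translate([100, 0, 1350]) cube([100, 100, 100]);
translate([200, 0, 0]) cube([100, 100, 1950]);


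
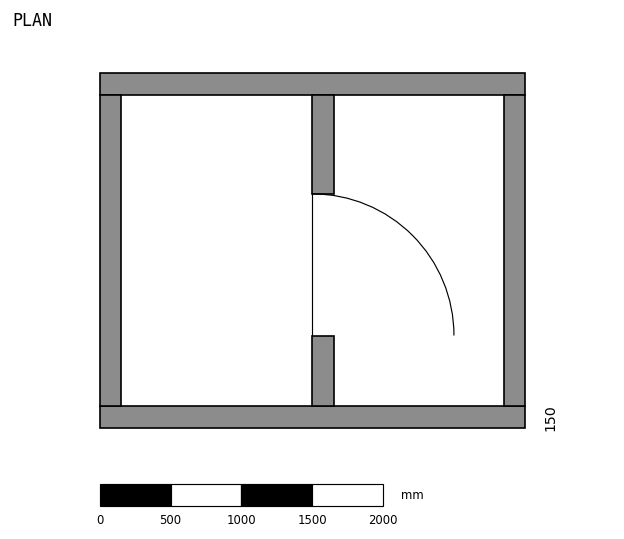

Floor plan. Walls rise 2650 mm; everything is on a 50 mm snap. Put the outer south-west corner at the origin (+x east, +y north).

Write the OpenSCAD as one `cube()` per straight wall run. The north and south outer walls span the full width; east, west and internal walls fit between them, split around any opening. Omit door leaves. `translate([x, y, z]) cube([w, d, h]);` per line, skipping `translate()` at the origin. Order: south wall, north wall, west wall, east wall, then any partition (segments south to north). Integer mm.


cube([3000, 150, 2650]);
translate([0, 2350, 0]) cube([3000, 150, 2650]);
translate([0, 150, 0]) cube([150, 2200, 2650]);
translate([2850, 150, 0]) cube([150, 2200, 2650]);
translate([1500, 150, 0]) cube([150, 500, 2650]);
translate([1500, 1650, 0]) cube([150, 700, 2650]);
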